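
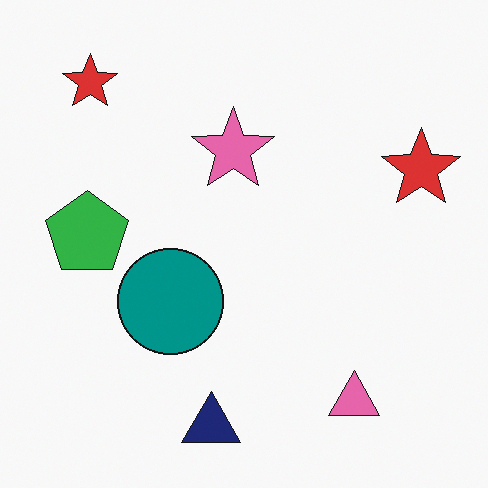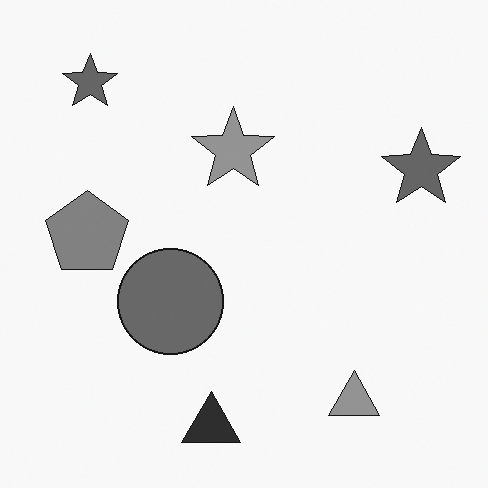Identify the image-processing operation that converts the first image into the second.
The second image is the first converted to grayscale.

All color is removed — every shape is now a shade of grey.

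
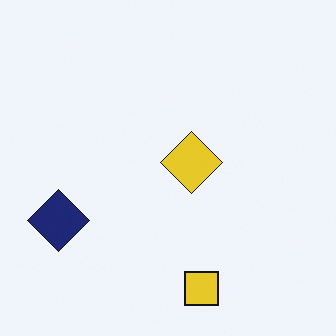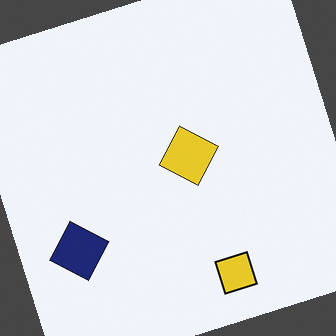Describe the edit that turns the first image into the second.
The transformation is: rotated counter-clockwise by a clearly visible amount.

Every shape is tilted by the same angle and the image corners show triangular fill wedges — a whole-image rotation by a non-right angle.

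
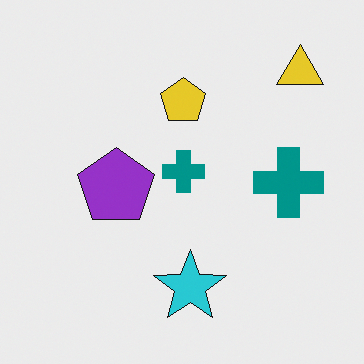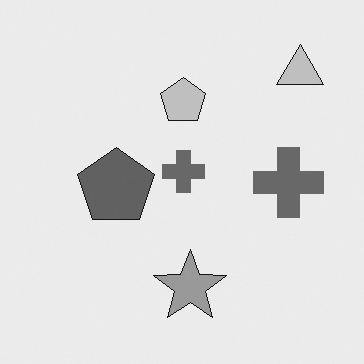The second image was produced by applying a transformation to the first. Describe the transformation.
Converted to grayscale.

All color is removed — every shape is now a shade of grey.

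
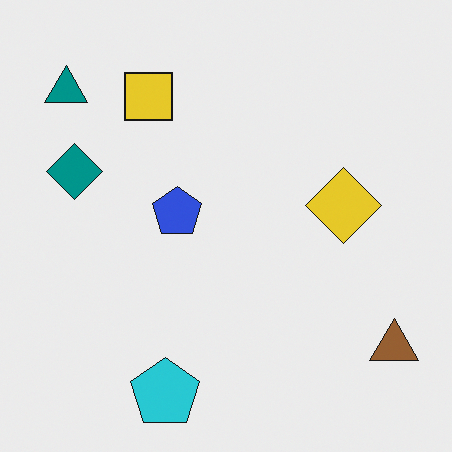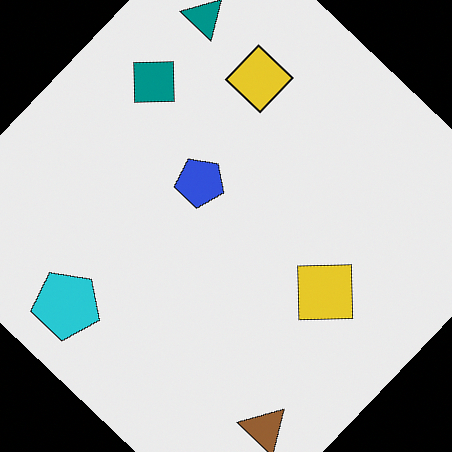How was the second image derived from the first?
This is the original image rotated clockwise by a large amount — several tens of degrees.

Every shape is tilted by the same angle and the image corners show triangular fill wedges — a whole-image rotation by a non-right angle.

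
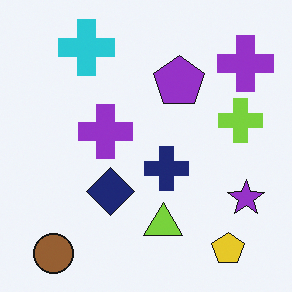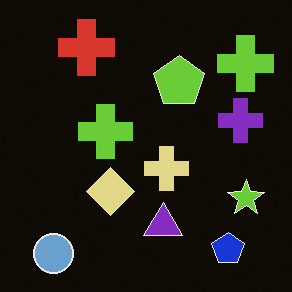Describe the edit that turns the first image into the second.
The transformation is: color-inverted (negative).

The light background has become dark and every shape's color is its complement — a photographic negative.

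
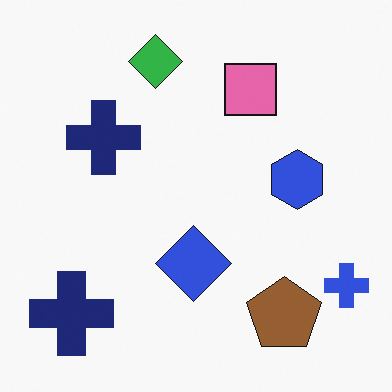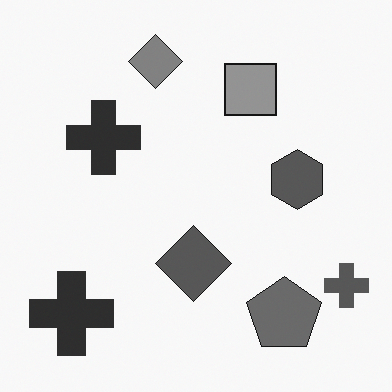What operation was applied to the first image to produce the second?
Converted to grayscale.

All color is removed — every shape is now a shade of grey.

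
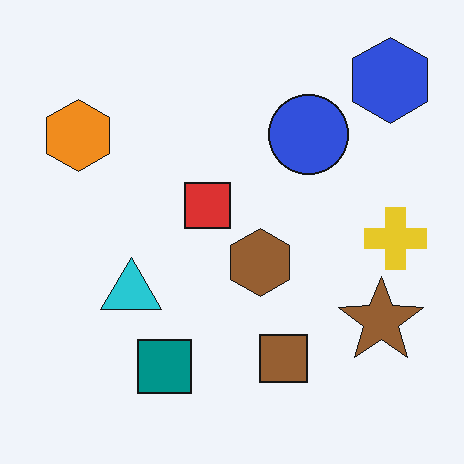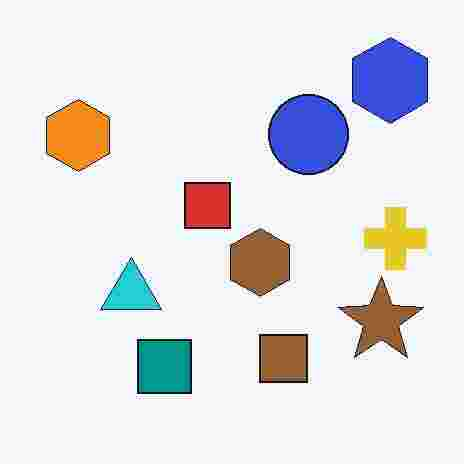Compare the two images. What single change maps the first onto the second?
This is the original image heavily JPEG-compressed with obvious blocking artifacts.

Blocky 8×8 compression artifacts appear around shape edges and the flat background shows ringing — characteristic JPEG degradation.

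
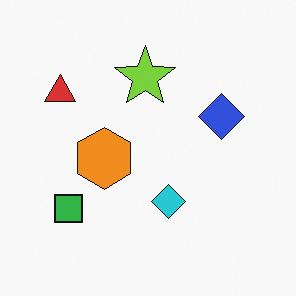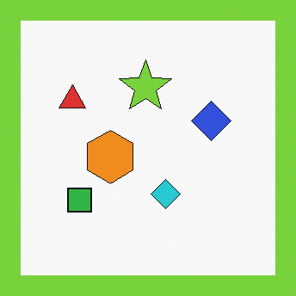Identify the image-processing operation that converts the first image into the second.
Framed with a lime border.

A solid lime frame runs around the edge of the second image, with the content slightly shrunk inside it.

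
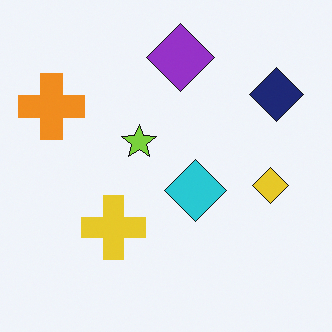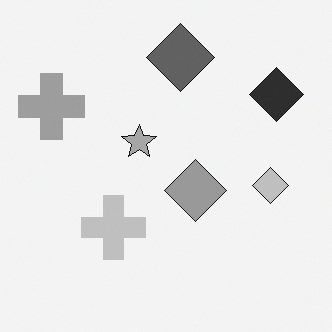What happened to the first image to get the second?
The image was converted to grayscale.

All color is removed — every shape is now a shade of grey.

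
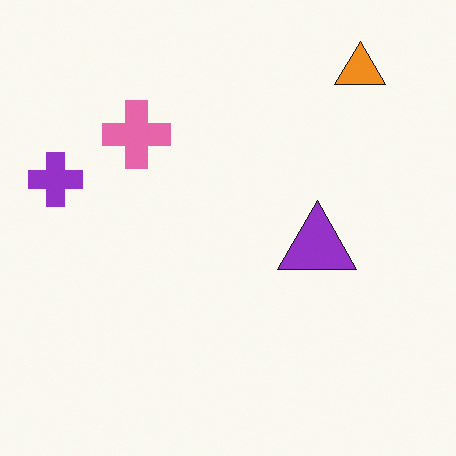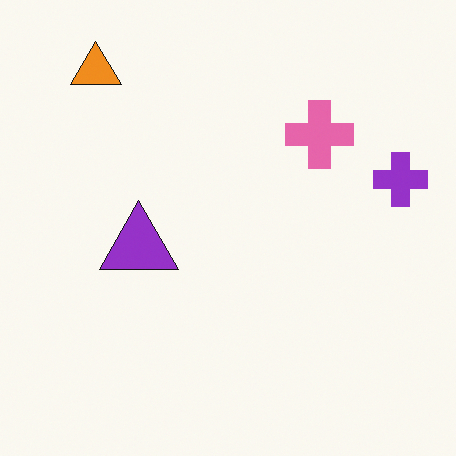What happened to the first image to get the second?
The image was flipped horizontally (left ↔ right).

The purple cross is in the left of the first image and the right of the second — shapes on opposite sides of the vertical midline have swapped in a mirror flip.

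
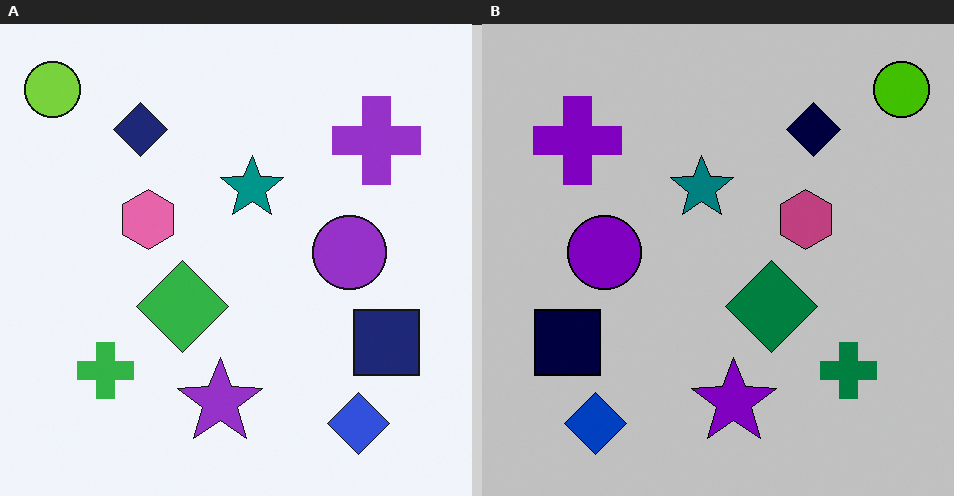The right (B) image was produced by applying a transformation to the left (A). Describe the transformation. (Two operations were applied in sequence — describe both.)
This is the original image flipped horizontally (left ↔ right), then heavily posterized to just a handful of flat colors.

The lime circle is in the top-left of the left (A) image and the top-right of the right (B) — shapes on opposite sides of the vertical midline have swapped in a mirror flip. Each flat color has snapped to a coarser quantized level — most visibly, the near-white background has dropped to a flat grey.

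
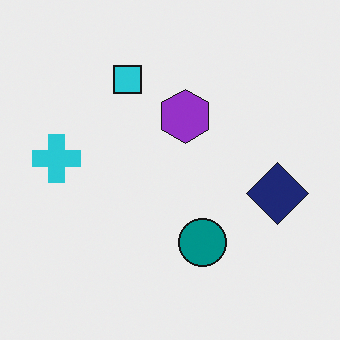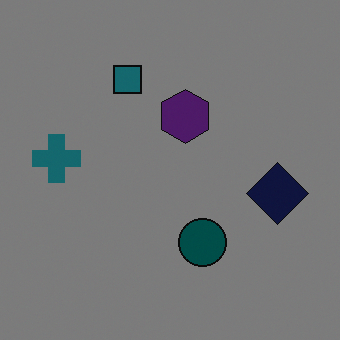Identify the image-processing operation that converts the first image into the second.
The image was substantially darkened.

Every pixel — background and shapes alike — is uniformly darkened.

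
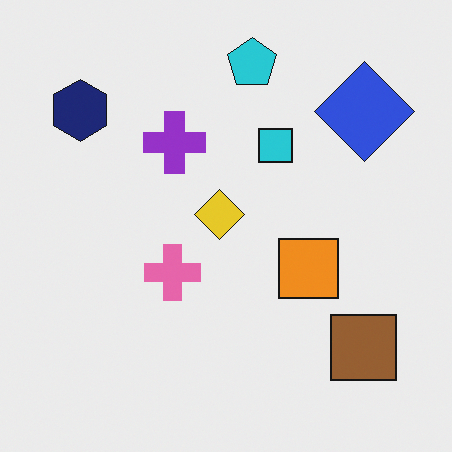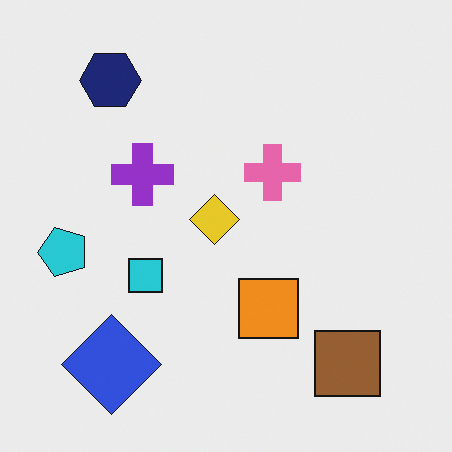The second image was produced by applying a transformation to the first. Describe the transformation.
It was transposed (reflected across the top-left ↔ bottom-right diagonal).

Shapes have swapped their row and column positions — what was in the top-right is now in the bottom-left — a diagonal reflection.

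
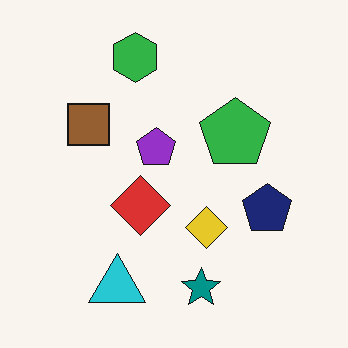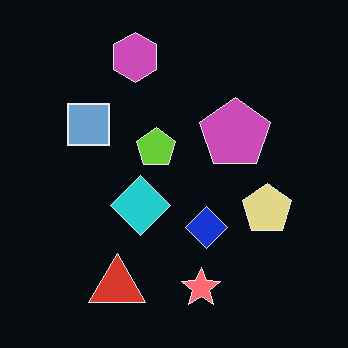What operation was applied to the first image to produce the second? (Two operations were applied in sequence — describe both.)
It was color-inverted (negative), then given moderate JPEG compression.

The light background has become dark and every shape's color is its complement — a photographic negative. Blocky 8×8 compression artifacts appear around shape edges and the flat background shows ringing — characteristic JPEG degradation.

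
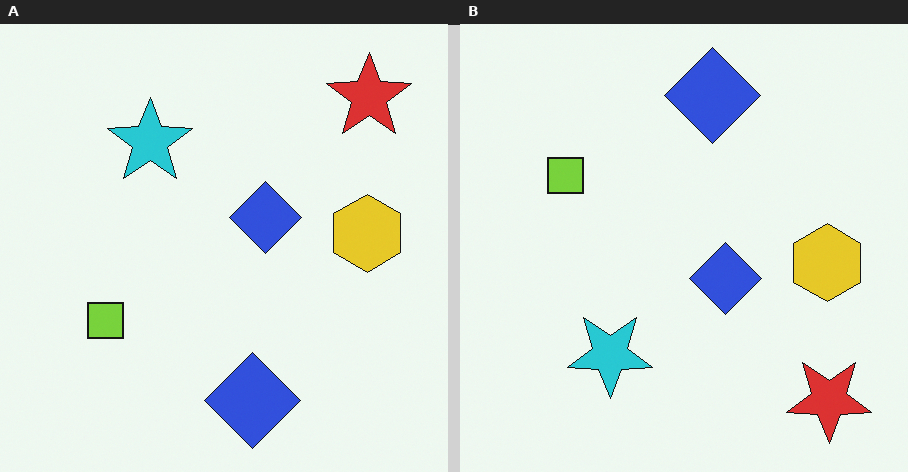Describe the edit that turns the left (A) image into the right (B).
This is the original image flipped vertically (top ↔ bottom).

The red star is in the top-right of the left (A) image and the bottom-right of the right (B) — shapes on opposite sides of the horizontal midline have swapped in a mirror flip.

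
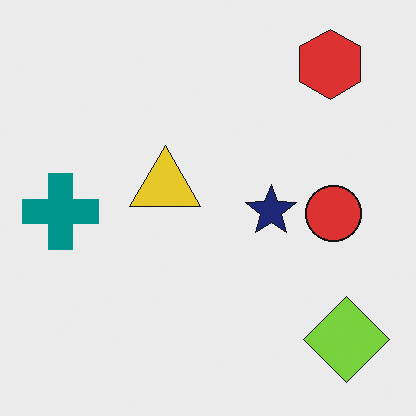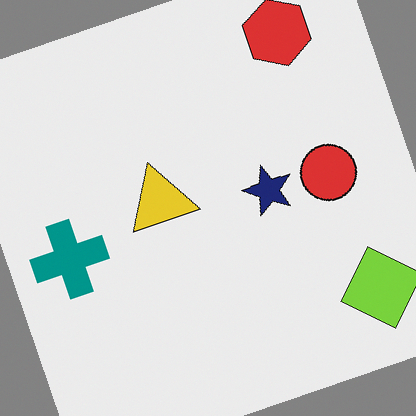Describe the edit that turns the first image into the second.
Rotated counter-clockwise by a moderate amount.

Every shape is tilted by the same angle and the image corners show triangular fill wedges — a whole-image rotation by a non-right angle.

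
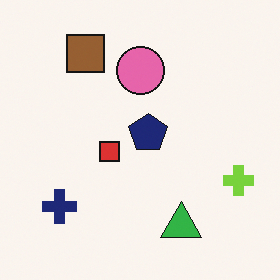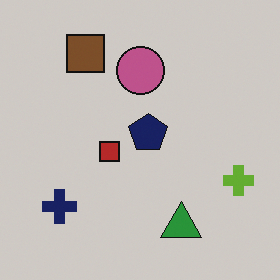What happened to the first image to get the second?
The transformation is: slightly darkened.

Every pixel — background and shapes alike — is uniformly darkened.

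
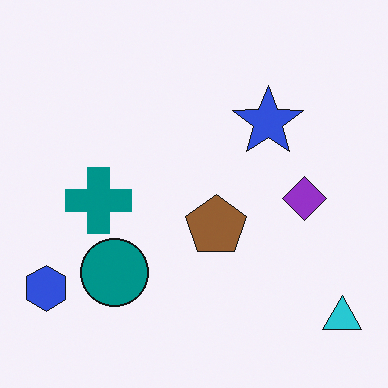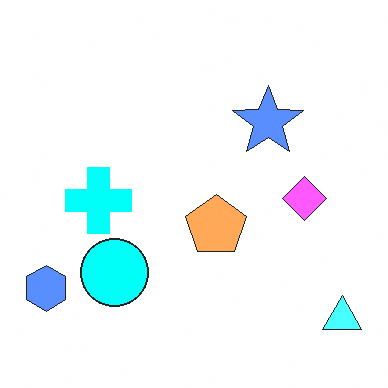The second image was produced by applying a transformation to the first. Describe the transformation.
The transformation is: noticeably brightened.

Every pixel — background and shapes alike — is uniformly brightened.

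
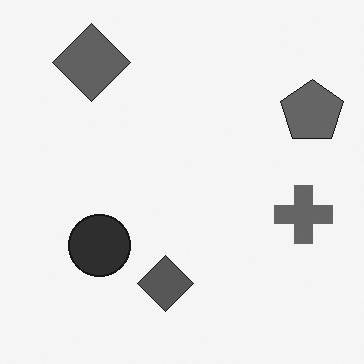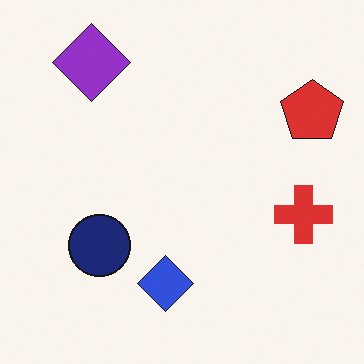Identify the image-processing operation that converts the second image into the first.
Converted to grayscale.

All color is removed — every shape is now a shade of grey.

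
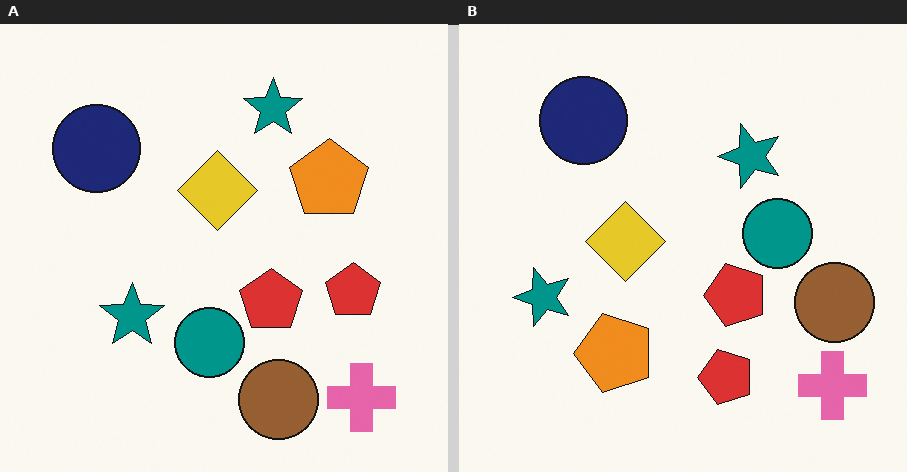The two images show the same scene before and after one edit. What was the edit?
This is the original image transposed (reflected across the top-left ↔ bottom-right diagonal).

Shapes have swapped their row and column positions — what was in the top-right is now in the bottom-left — a diagonal reflection.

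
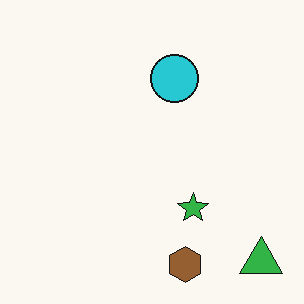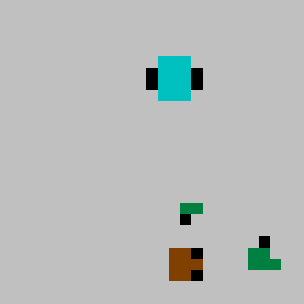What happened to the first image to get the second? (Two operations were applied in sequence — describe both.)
The image was heavily posterized to just a handful of flat colors, then heavily pixelated into large blocks.

Each flat color has snapped to a coarser quantized level — most visibly, the near-white background has dropped to a flat grey. Shapes are reduced to large square blocks; fine edges and outlines are lost — a downscale-then-upscale (mosaic) effect.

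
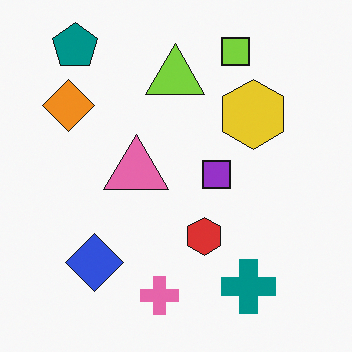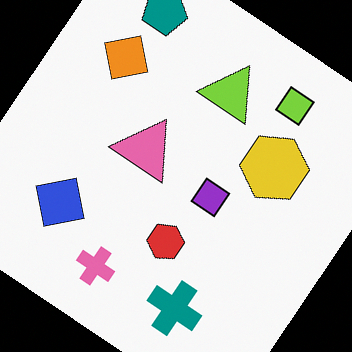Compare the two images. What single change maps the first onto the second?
The second image is the first rotated clockwise by a large amount — several tens of degrees.

Every shape is tilted by the same angle and the image corners show triangular fill wedges — a whole-image rotation by a non-right angle.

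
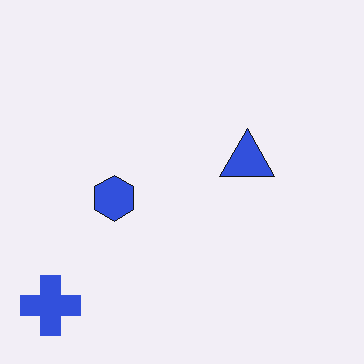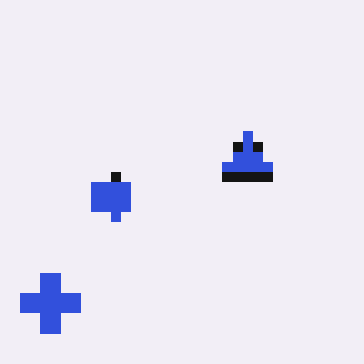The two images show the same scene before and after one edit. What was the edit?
The transformation is: heavily pixelated into large blocks.

Shapes are reduced to large square blocks; fine edges and outlines are lost — a downscale-then-upscale (mosaic) effect.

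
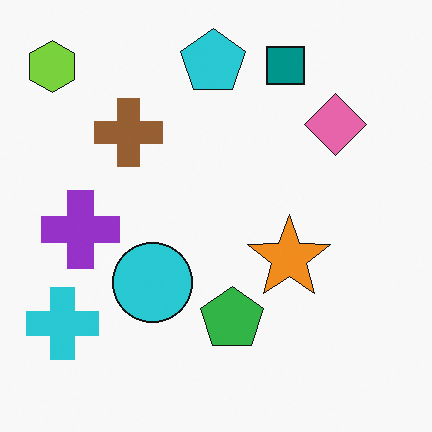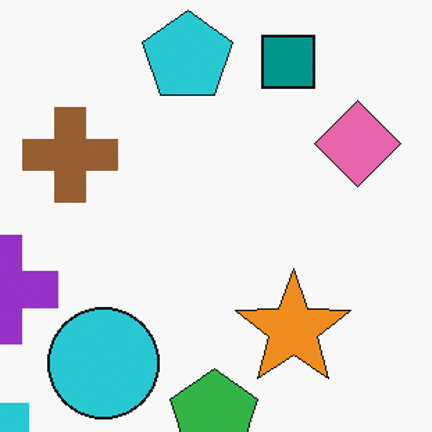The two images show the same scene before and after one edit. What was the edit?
It was cropped to a modestly smaller region and rescaled.

The visible shapes are larger and the field of view is narrower; shapes near the original edges may be partly or wholly outside the frame — a crop-and-rescale.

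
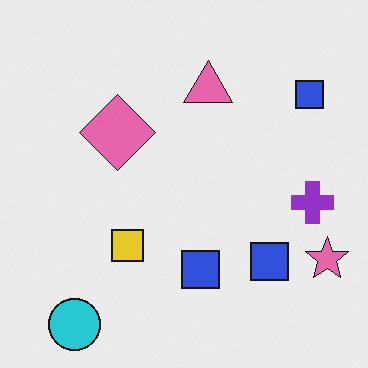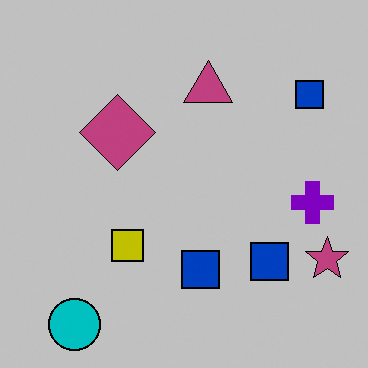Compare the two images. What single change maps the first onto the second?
The transformation is: aggressively posterized.

Each flat color has snapped to a coarser quantized level — most visibly, the near-white background has dropped to a flat grey.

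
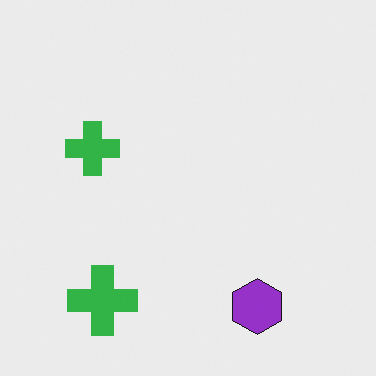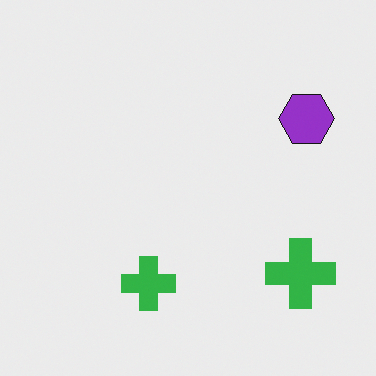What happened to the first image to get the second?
This is the original image rotated 90° counter-clockwise.

The purple hexagon sits in the bottom-right of the first image and the top-right of the second — consistent with a whole-image 90° counter-clockwise rotation.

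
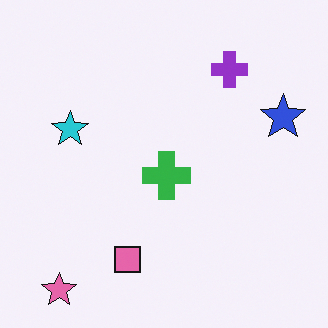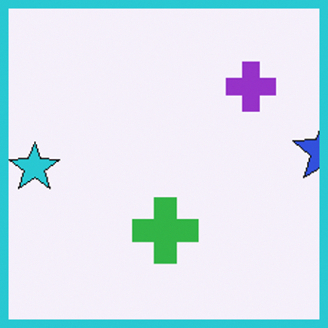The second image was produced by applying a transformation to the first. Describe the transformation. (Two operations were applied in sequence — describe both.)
The second image is the first cropped to a modestly smaller region and rescaled, then framed with a cyan border.

The visible shapes are larger and the field of view is narrower; shapes near the original edges may be partly or wholly outside the frame — a crop-and-rescale. A solid cyan frame runs around the edge of the second image, with the content slightly shrunk inside it.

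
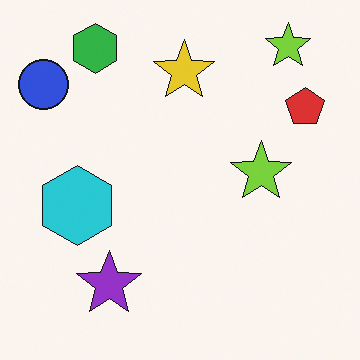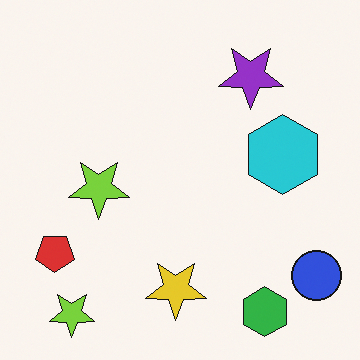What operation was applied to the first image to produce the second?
Rotated 180°.

The blue circle sits in the top-left of the first image and the bottom-right of the second — consistent with a whole-image 180° rotation.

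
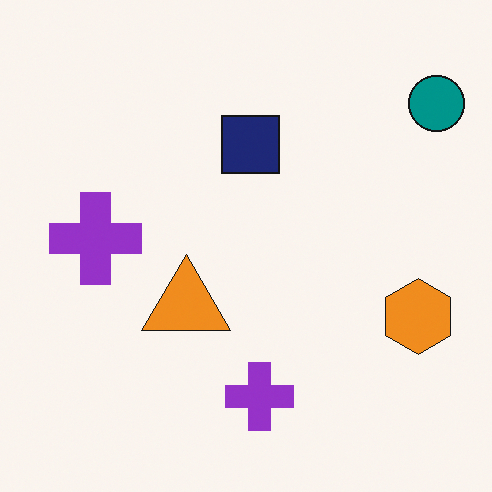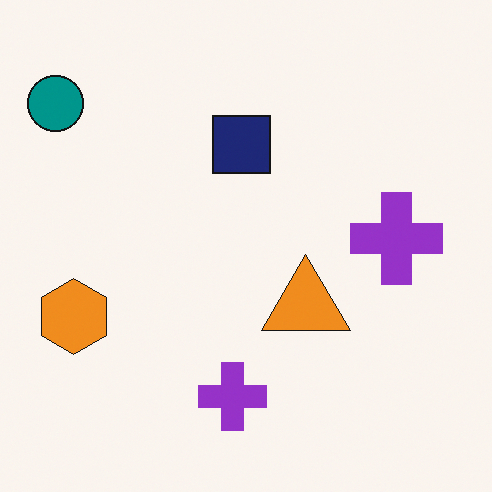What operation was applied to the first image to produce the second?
The image was flipped horizontally (left ↔ right).

The teal circle is in the top-right of the first image and the top-left of the second — shapes on opposite sides of the vertical midline have swapped in a mirror flip.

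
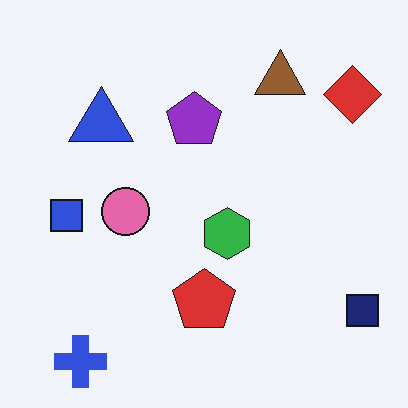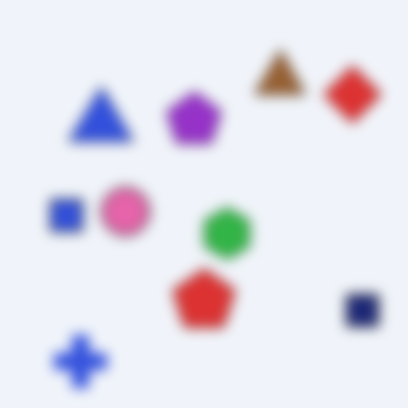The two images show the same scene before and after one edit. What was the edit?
The image was heavily blurred.

Shape edges and outlines are uniformly softened across the whole image.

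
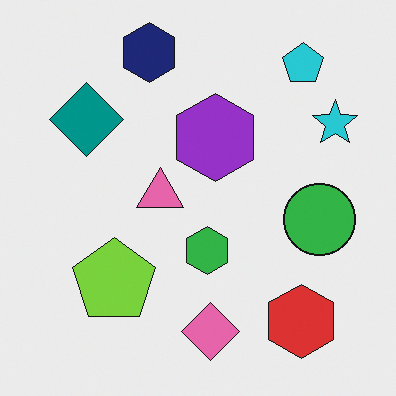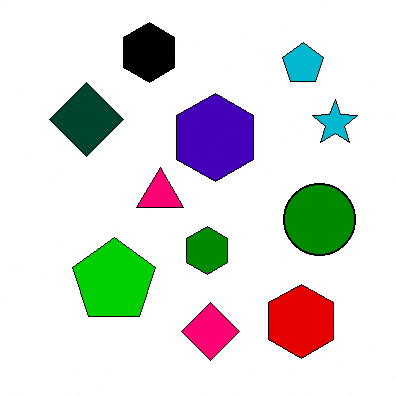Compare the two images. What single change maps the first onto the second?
The transformation is: given much higher contrast.

Tones are pushed away from mid-grey across the whole image — a global contrast change.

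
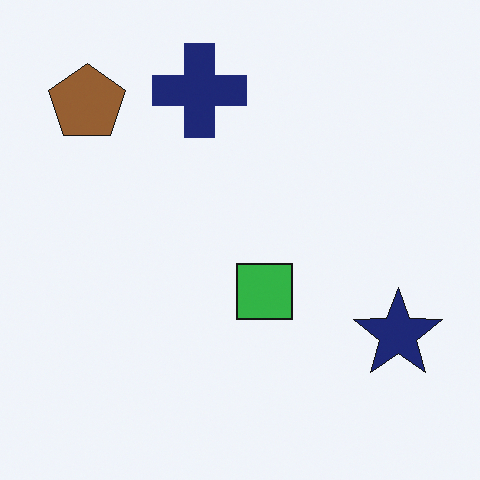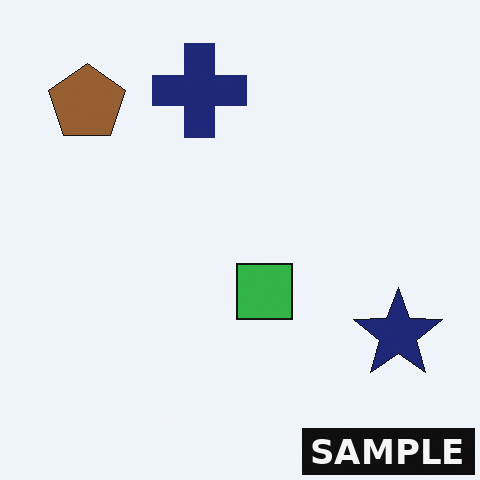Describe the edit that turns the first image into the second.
It was watermarked with the text "SAMPLE" in the lower-right corner.

A dark label reading "SAMPLE" appears in the lower-right corner.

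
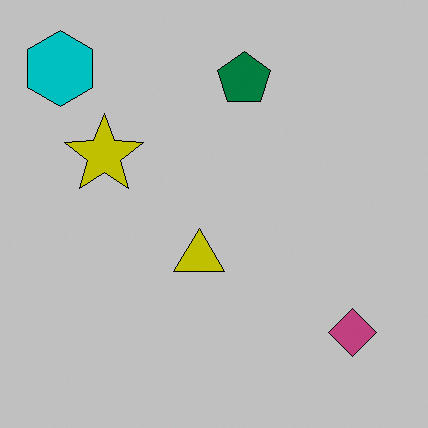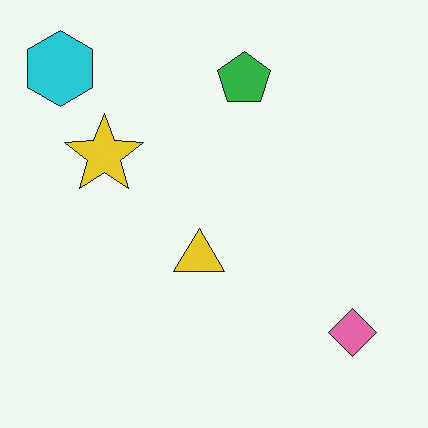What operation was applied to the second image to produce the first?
Aggressively posterized.

Each flat color has snapped to a coarser quantized level — most visibly, the near-white background has dropped to a flat grey.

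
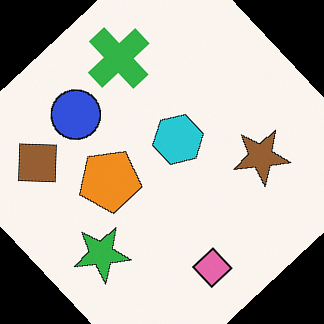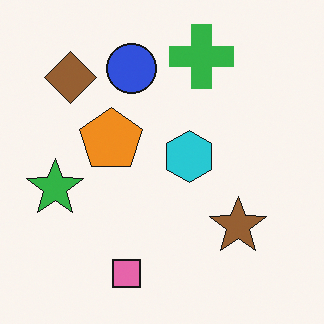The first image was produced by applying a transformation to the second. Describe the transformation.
The image was rotated counter-clockwise by a large amount — several tens of degrees.

Every shape is tilted by the same angle and the image corners show triangular fill wedges — a whole-image rotation by a non-right angle.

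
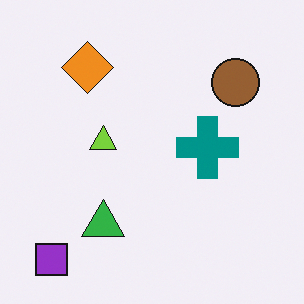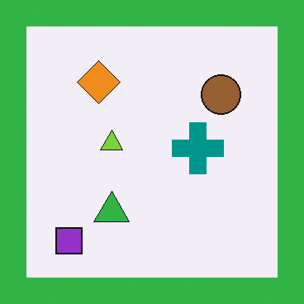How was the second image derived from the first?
This is the original image framed with a green border.

A solid green frame runs around the edge of the second image, with the content slightly shrunk inside it.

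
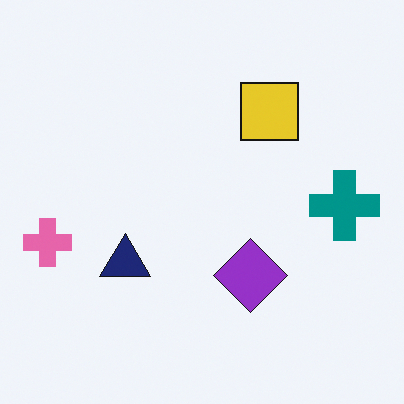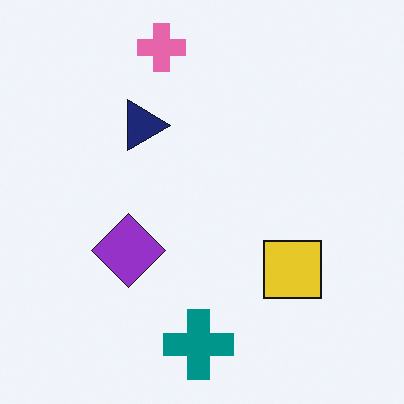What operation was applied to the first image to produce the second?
The image was rotated 90° clockwise.

The pink cross sits in the left of the first image and the top of the second — consistent with a whole-image 90° clockwise rotation.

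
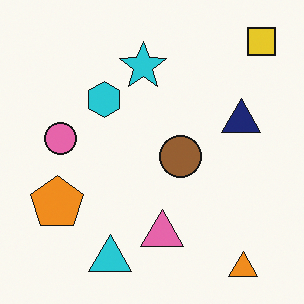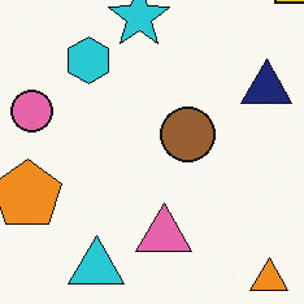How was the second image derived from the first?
This is the original image cropped to a modestly smaller region and rescaled.

The visible shapes are larger and the field of view is narrower; shapes near the original edges may be partly or wholly outside the frame — a crop-and-rescale.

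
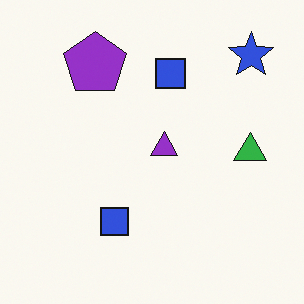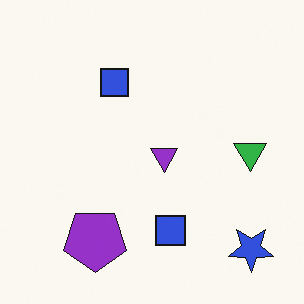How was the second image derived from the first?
The image was flipped vertically (top ↔ bottom).

The blue star is in the top-right of the first image and the bottom-right of the second — shapes on opposite sides of the horizontal midline have swapped in a mirror flip.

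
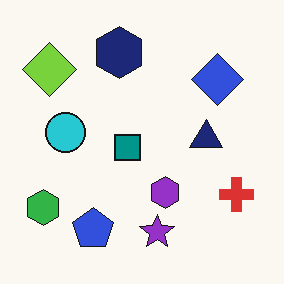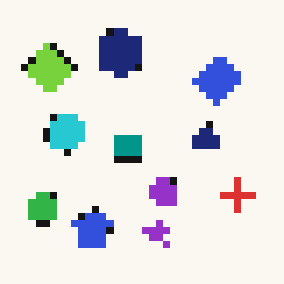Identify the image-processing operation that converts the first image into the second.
Moderately pixelated.

Shapes are reduced to large square blocks; fine edges and outlines are lost — a downscale-then-upscale (mosaic) effect.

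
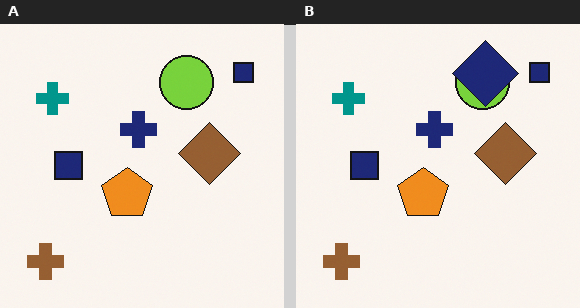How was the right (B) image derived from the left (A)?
The transformation is: overlaid with an additional navy diamond.

A navy diamond appears in the right (B) image that is absent from the left (A).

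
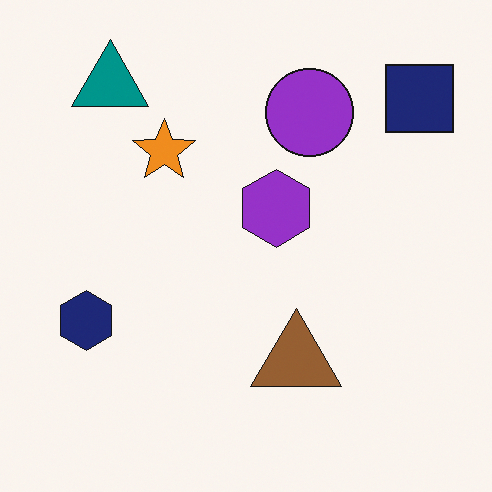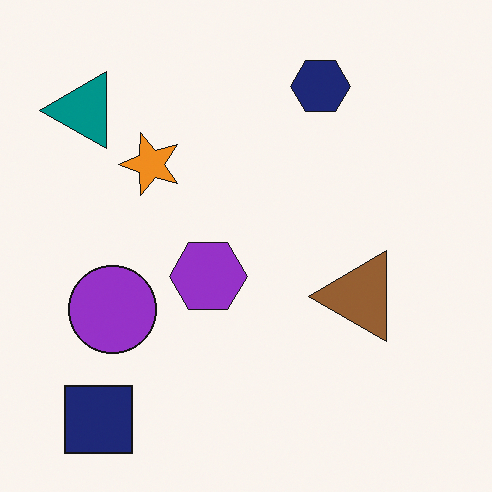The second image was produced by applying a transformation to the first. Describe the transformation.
The image was transposed (reflected across the top-left ↔ bottom-right diagonal).

Shapes have swapped their row and column positions — what was in the top-right is now in the bottom-left — a diagonal reflection.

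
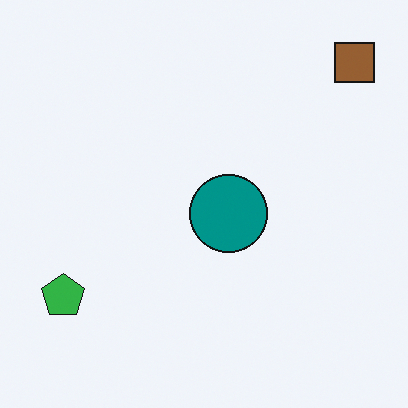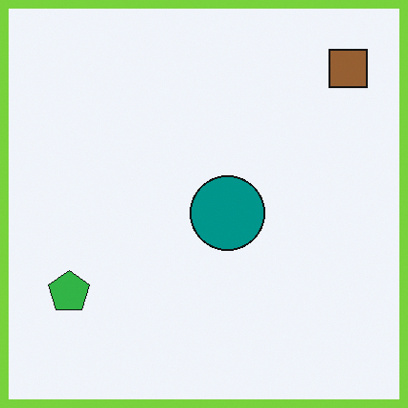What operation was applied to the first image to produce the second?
The second image is the first framed with a lime border.

A solid lime frame runs around the edge of the second image, with the content slightly shrunk inside it.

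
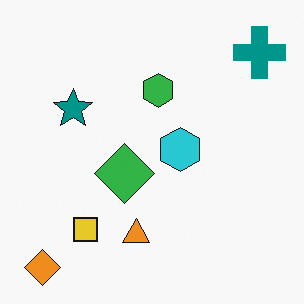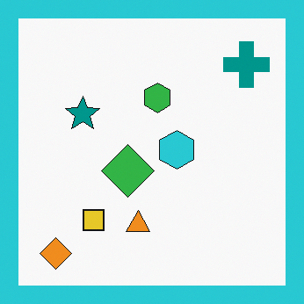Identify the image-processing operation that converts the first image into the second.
The image was framed with a cyan border.

A solid cyan frame runs around the edge of the second image, with the content slightly shrunk inside it.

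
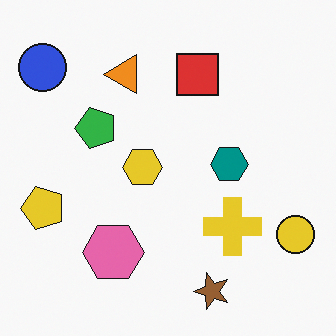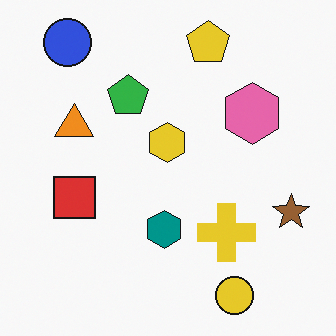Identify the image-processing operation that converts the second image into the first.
The image was transposed (reflected across the top-left ↔ bottom-right diagonal).

Shapes have swapped their row and column positions — what was in the top-right is now in the bottom-left — a diagonal reflection.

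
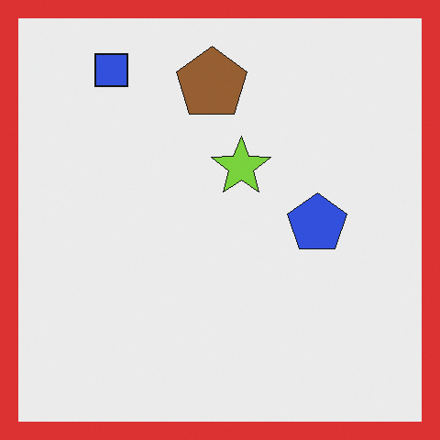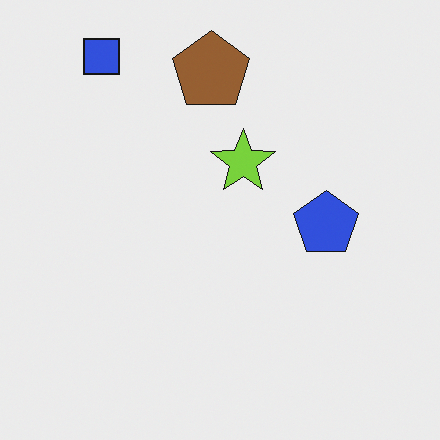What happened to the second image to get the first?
The transformation is: framed with a red border.

A solid red frame runs around the edge of the first image, with the content slightly shrunk inside it.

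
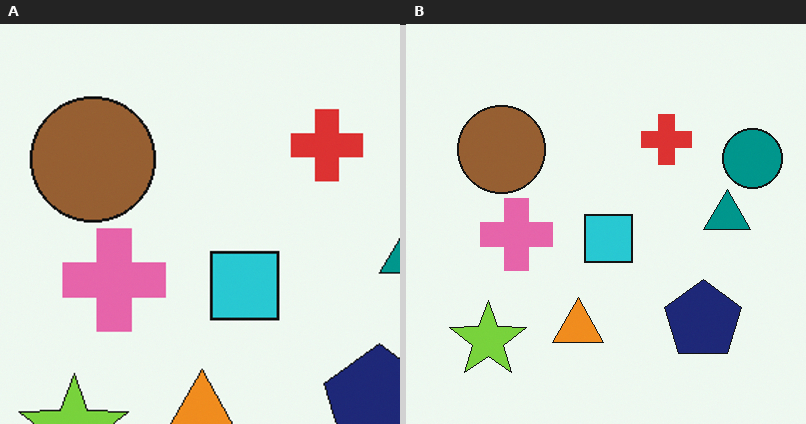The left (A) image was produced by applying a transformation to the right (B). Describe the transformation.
The transformation is: cropped slightly and scaled back up.

The visible shapes are larger and the field of view is narrower; shapes near the original edges may be partly or wholly outside the frame — a crop-and-rescale.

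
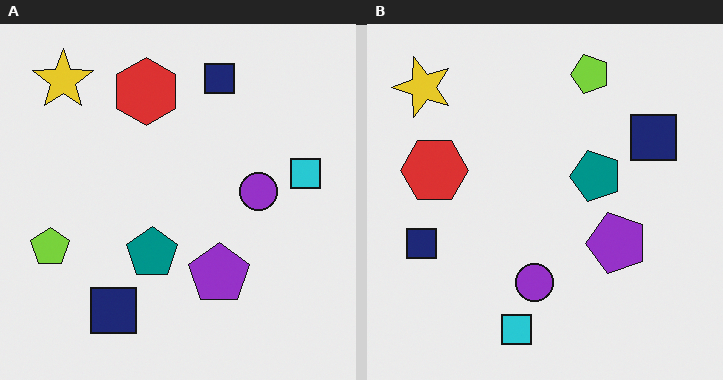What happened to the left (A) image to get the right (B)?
This is the original image transposed (reflected across the top-left ↔ bottom-right diagonal).

Shapes have swapped their row and column positions — what was in the top-right is now in the bottom-left — a diagonal reflection.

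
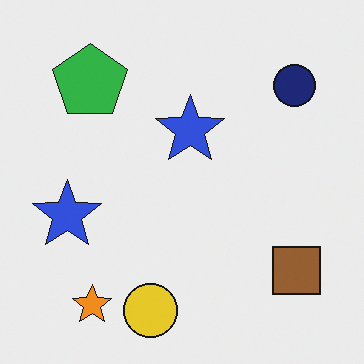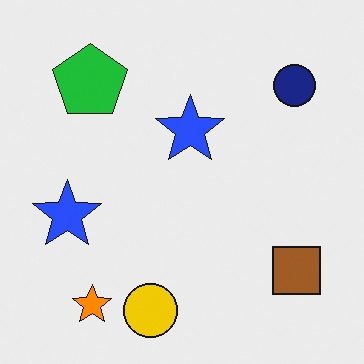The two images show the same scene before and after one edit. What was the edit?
It was slightly oversaturated.

All colors are more vivid — a global saturation change.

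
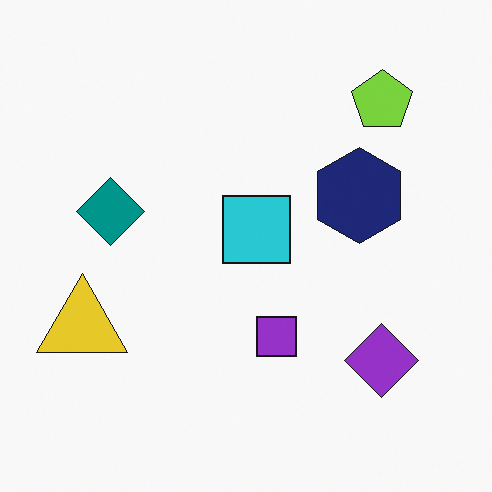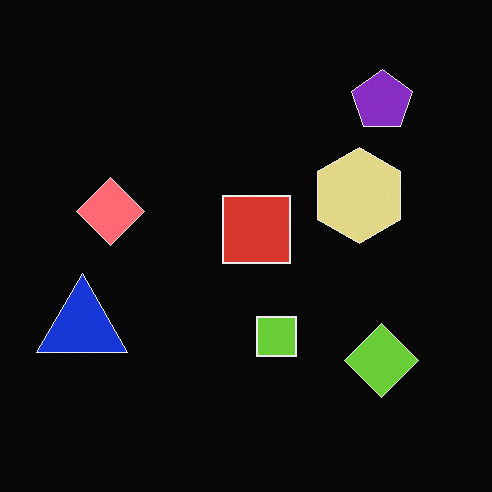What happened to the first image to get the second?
Color-inverted (negative).

The light background has become dark and every shape's color is its complement — a photographic negative.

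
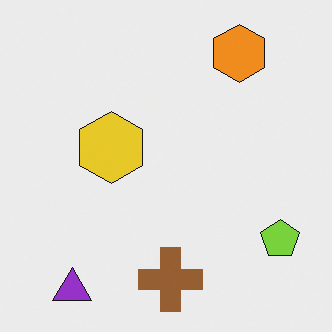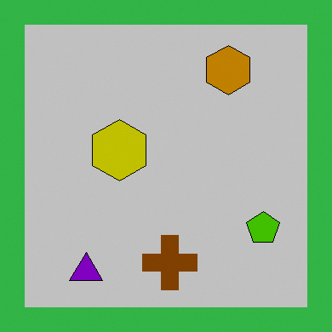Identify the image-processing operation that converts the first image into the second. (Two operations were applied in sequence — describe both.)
The transformation is: aggressively posterized, then framed with a green border.

Each flat color has snapped to a coarser quantized level — most visibly, the near-white background has dropped to a flat grey. A solid green frame runs around the edge of the second image, with the content slightly shrunk inside it.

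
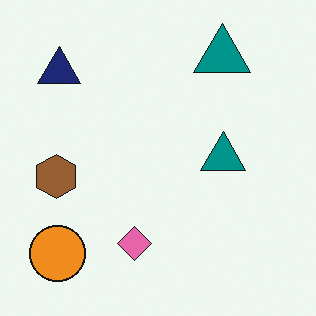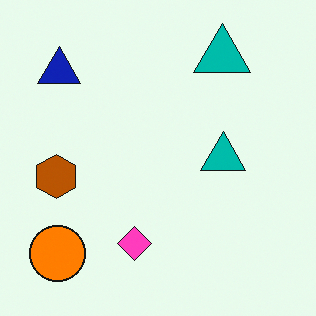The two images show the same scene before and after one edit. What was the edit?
This is the original image made much more vivid (saturation change).

All colors are more vivid — a global saturation change.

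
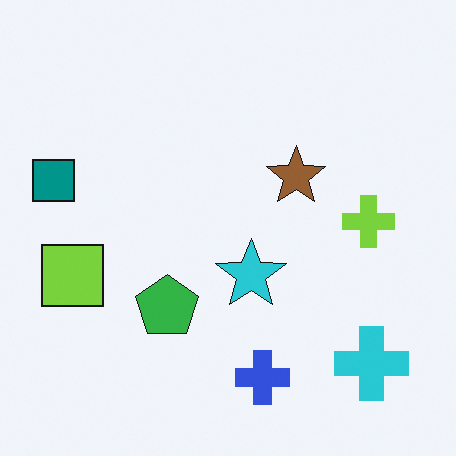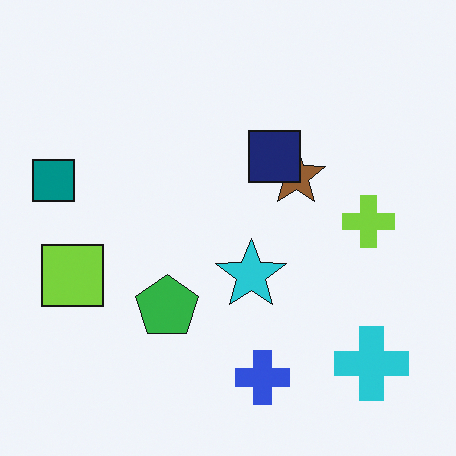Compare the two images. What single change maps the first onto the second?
The transformation is: overlaid with an additional navy square.

A navy square appears in the second image that is absent from the first.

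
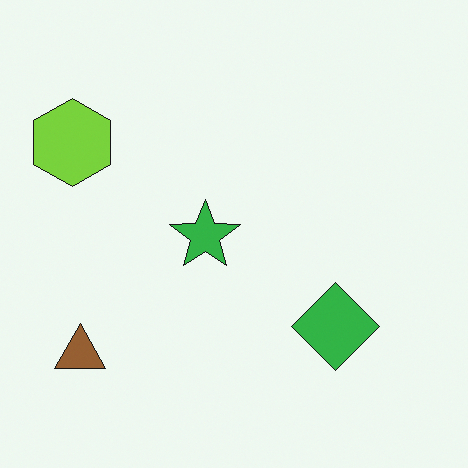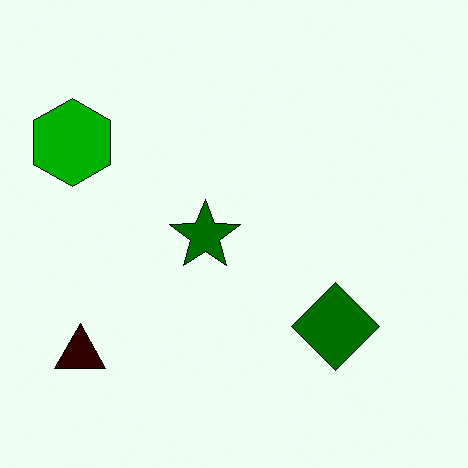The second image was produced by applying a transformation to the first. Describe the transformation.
It was boosted in contrast.

Tones are pushed away from mid-grey across the whole image — a global contrast change.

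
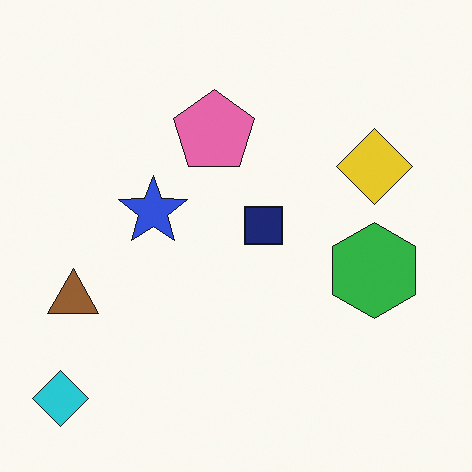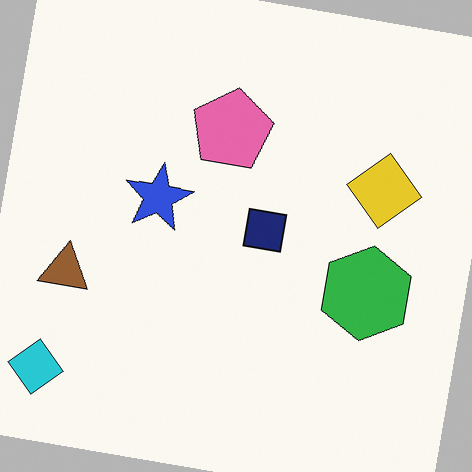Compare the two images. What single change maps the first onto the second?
The second image is the first rotated clockwise by a small amount.

Every shape is tilted by the same angle and the image corners show triangular fill wedges — a whole-image rotation by a non-right angle.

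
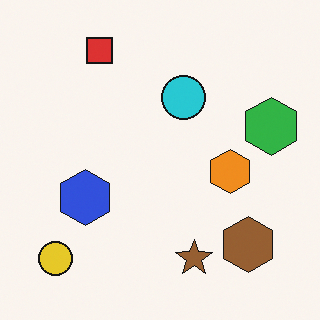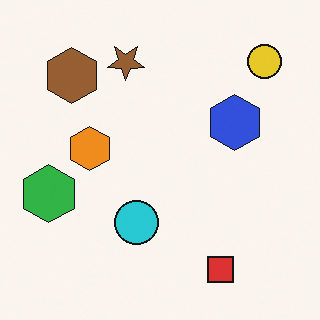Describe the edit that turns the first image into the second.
It was rotated 180°.

The yellow circle sits in the bottom-left of the first image and the top-right of the second — consistent with a whole-image 180° rotation.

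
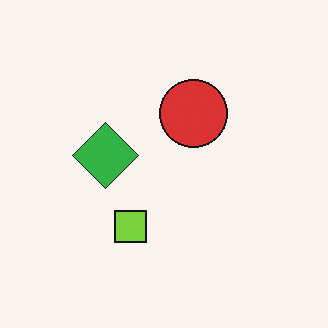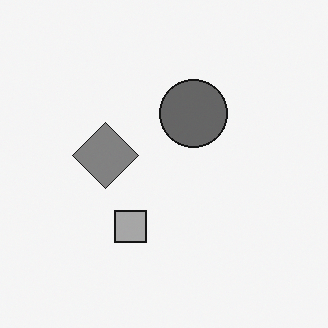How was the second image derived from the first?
The transformation is: converted to grayscale.

All color is removed — every shape is now a shade of grey.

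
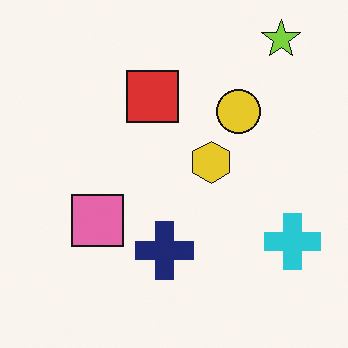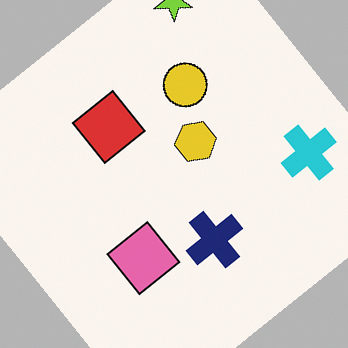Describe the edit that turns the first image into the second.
Rotated counter-clockwise by a large amount — several tens of degrees.

Every shape is tilted by the same angle and the image corners show triangular fill wedges — a whole-image rotation by a non-right angle.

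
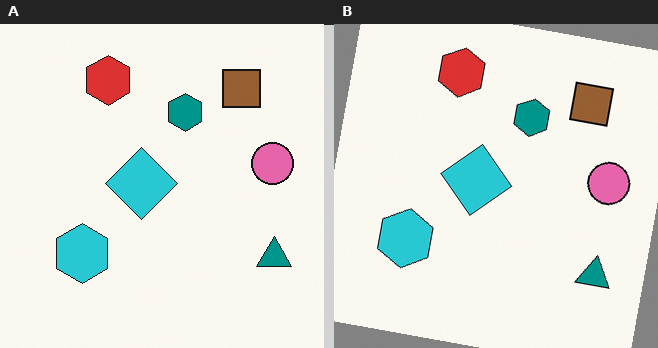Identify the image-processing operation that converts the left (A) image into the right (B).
The image was rotated clockwise by a small amount.

Every shape is tilted by the same angle and the image corners show triangular fill wedges — a whole-image rotation by a non-right angle.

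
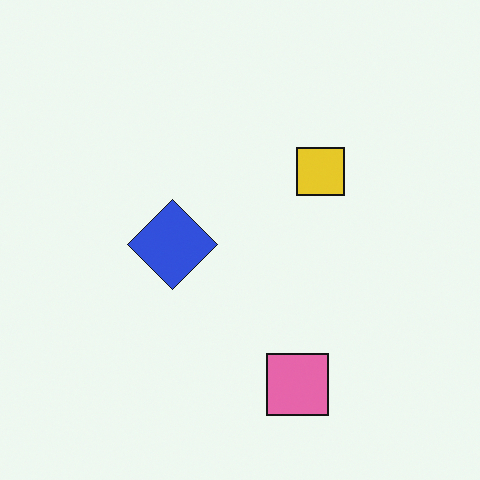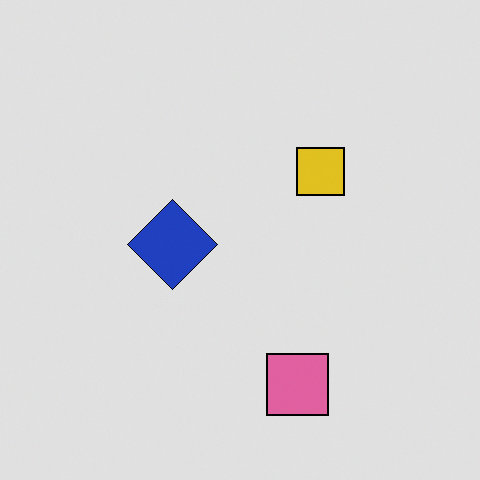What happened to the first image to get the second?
The transformation is: moderately posterized.

Each flat color has snapped to a coarser quantized level — most visibly, the near-white background has dropped to a flat grey.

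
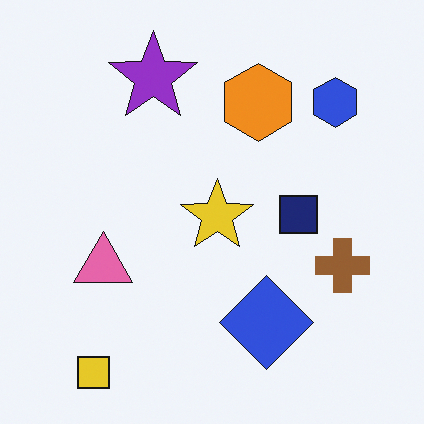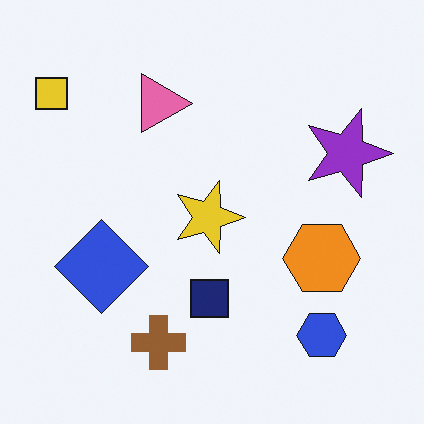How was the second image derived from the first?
It was rotated 90° clockwise.

The yellow square sits in the bottom-left of the first image and the top-left of the second — consistent with a whole-image 90° clockwise rotation.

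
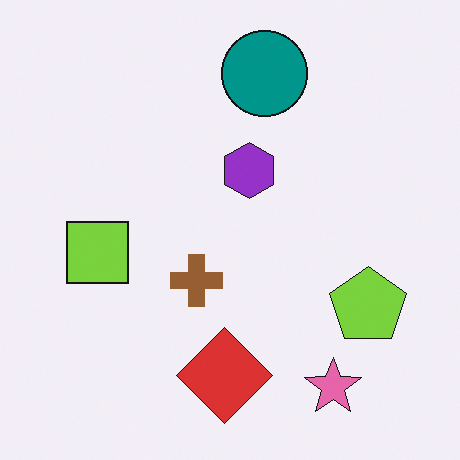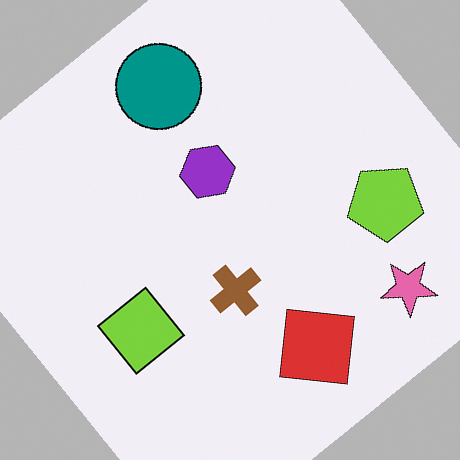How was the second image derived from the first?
The transformation is: rotated counter-clockwise by a large amount — several tens of degrees.

Every shape is tilted by the same angle and the image corners show triangular fill wedges — a whole-image rotation by a non-right angle.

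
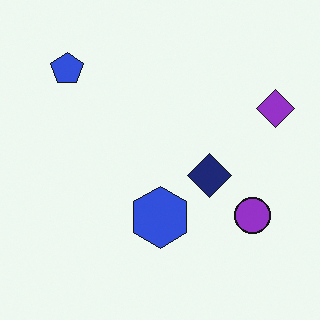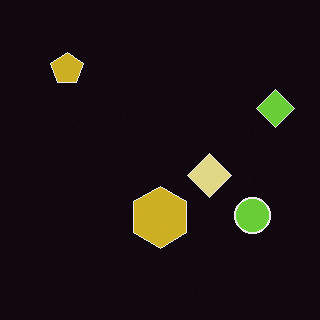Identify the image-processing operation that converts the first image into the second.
It was color-inverted (negative).

The light background has become dark and every shape's color is its complement — a photographic negative.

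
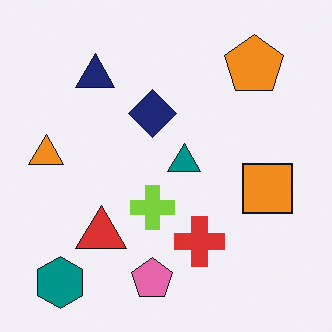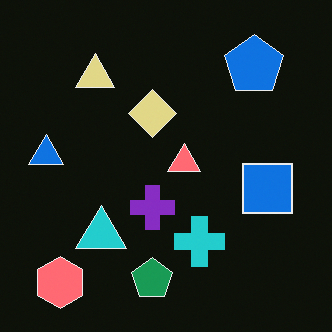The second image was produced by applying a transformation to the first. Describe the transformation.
The transformation is: color-inverted (negative).

The light background has become dark and every shape's color is its complement — a photographic negative.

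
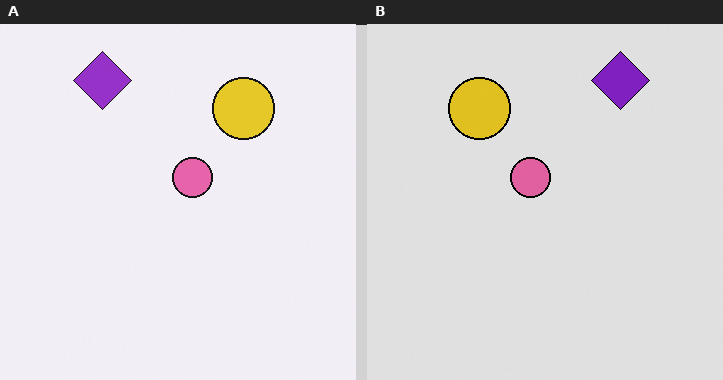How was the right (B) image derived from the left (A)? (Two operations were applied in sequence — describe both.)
The right (B) image is the left (A) flipped horizontally (left ↔ right), then moderately posterized.

The purple diamond is in the top-left of the left (A) image and the top-right of the right (B) — shapes on opposite sides of the vertical midline have swapped in a mirror flip. Each flat color has snapped to a coarser quantized level — most visibly, the near-white background has dropped to a flat grey.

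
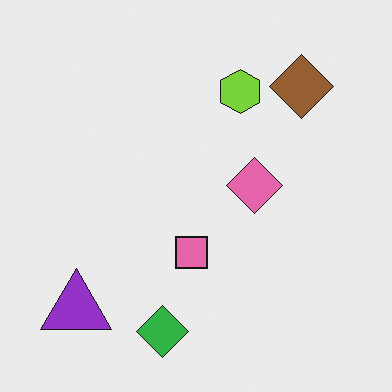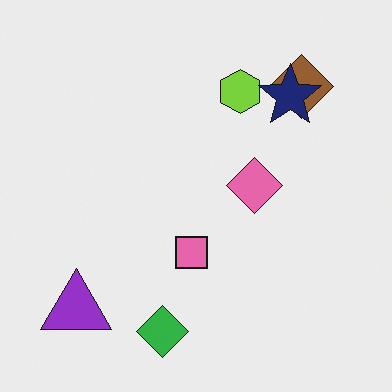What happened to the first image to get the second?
It was overlaid with an additional navy star.

A navy star appears in the second image that is absent from the first.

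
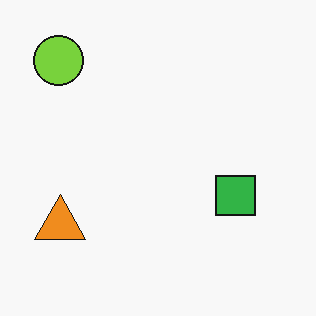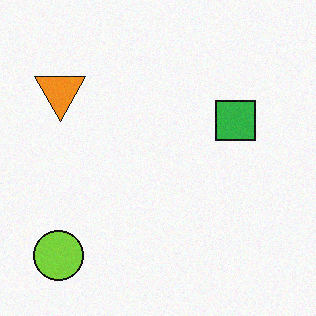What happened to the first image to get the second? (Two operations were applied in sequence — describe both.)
This is the original image flipped vertically (top ↔ bottom), then degraded with light additive noise.

The lime circle is in the top-left of the first image and the bottom-left of the second — shapes on opposite sides of the horizontal midline have swapped in a mirror flip. Random speckle covers the whole image, including the flat background.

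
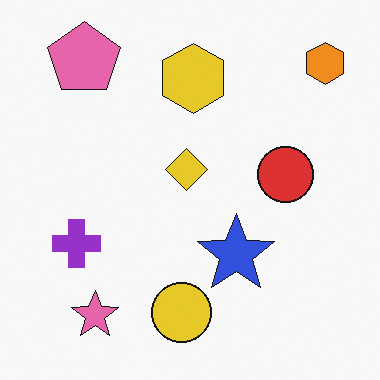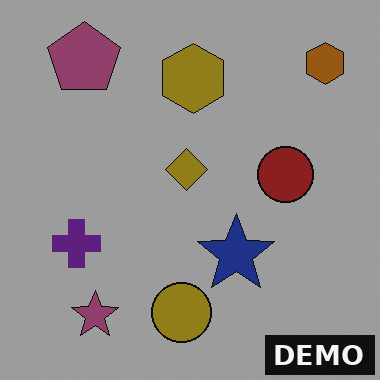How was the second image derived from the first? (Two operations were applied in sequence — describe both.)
Noticeably darkened, then watermarked with the text "DEMO" in the lower-right corner.

Every pixel — background and shapes alike — is uniformly darkened. A dark label reading "DEMO" appears in the lower-right corner.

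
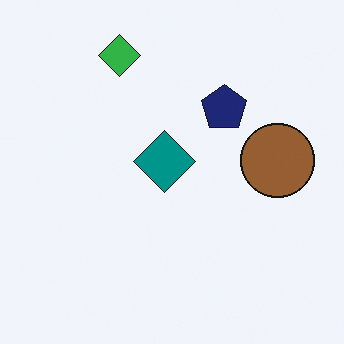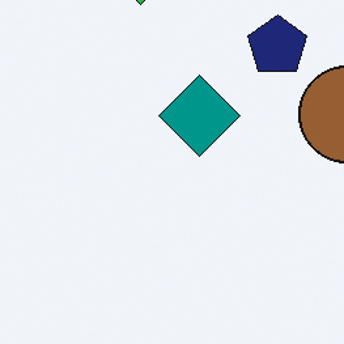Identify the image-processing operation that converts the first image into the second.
The second image is the first cropped slightly and scaled back up.

The visible shapes are larger and the field of view is narrower; shapes near the original edges may be partly or wholly outside the frame — a crop-and-rescale.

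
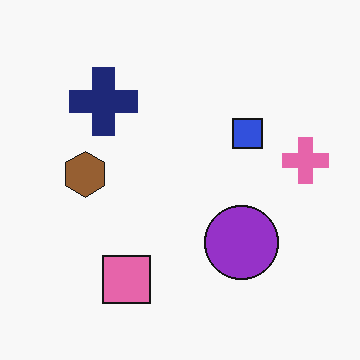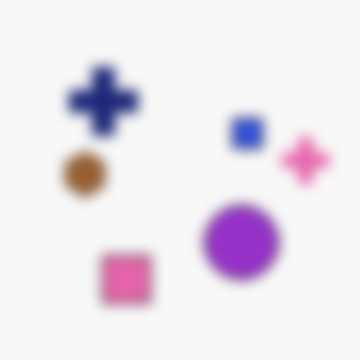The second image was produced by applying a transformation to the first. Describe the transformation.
This is the original image heavily blurred.

Shape edges and outlines are uniformly softened across the whole image.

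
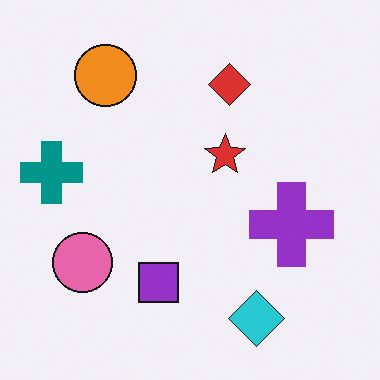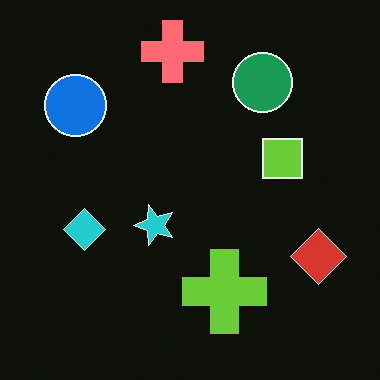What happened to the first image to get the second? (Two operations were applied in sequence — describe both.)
It was transposed (reflected across the top-left ↔ bottom-right diagonal), then color-inverted (negative).

Shapes have swapped their row and column positions — what was in the top-right is now in the bottom-left — a diagonal reflection. The light background has become dark and every shape's color is its complement — a photographic negative.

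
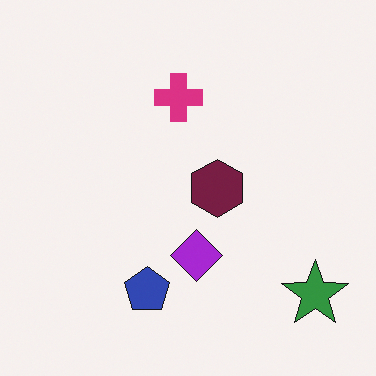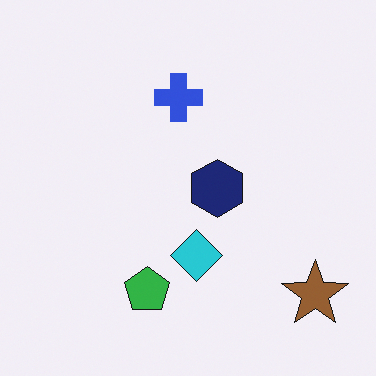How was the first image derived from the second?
The image was hue-shifted through roughly a third of the color wheel.

Every shape's color has rotated by the same amount around the hue wheel — a uniform hue shift.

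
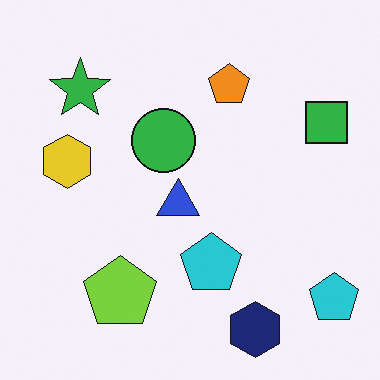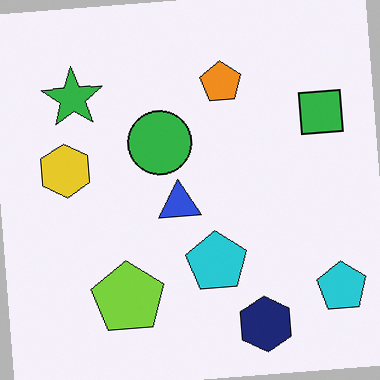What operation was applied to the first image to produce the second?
Rotated counter-clockwise by a few degrees.

Every shape is tilted by the same angle and the image corners show triangular fill wedges — a whole-image rotation by a non-right angle.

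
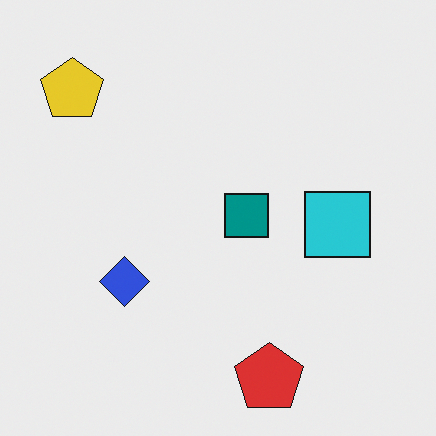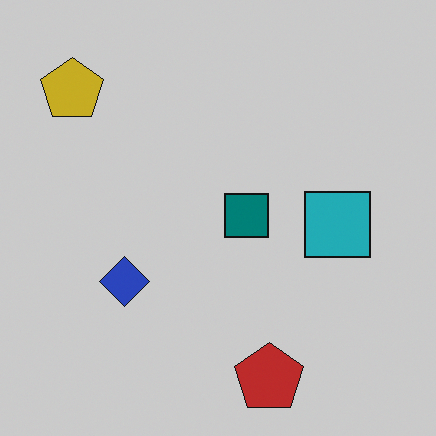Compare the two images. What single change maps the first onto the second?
Darkened a little.

Every pixel — background and shapes alike — is uniformly darkened.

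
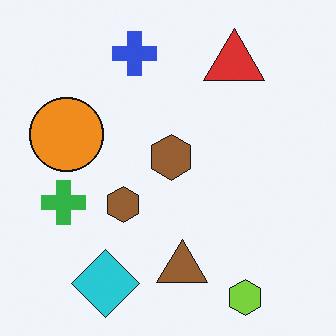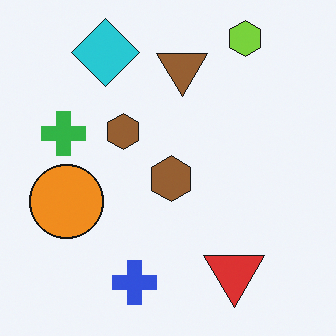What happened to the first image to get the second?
Flipped vertically (top ↔ bottom).

The lime hexagon is in the bottom-right of the first image and the top-right of the second — shapes on opposite sides of the horizontal midline have swapped in a mirror flip.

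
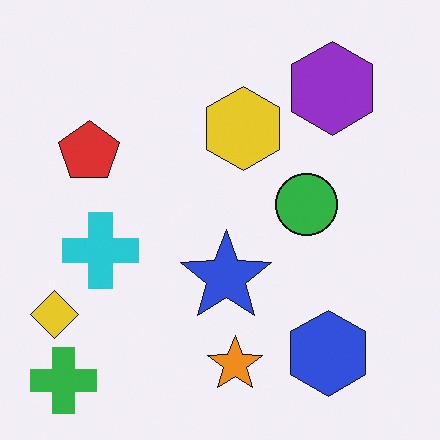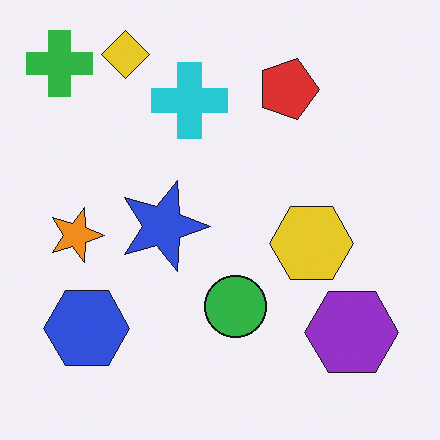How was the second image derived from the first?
It was rotated 90° clockwise.

The green cross sits in the bottom-left of the first image and the top-left of the second — consistent with a whole-image 90° clockwise rotation.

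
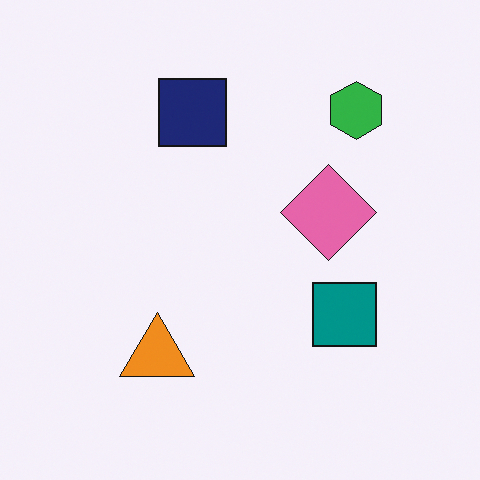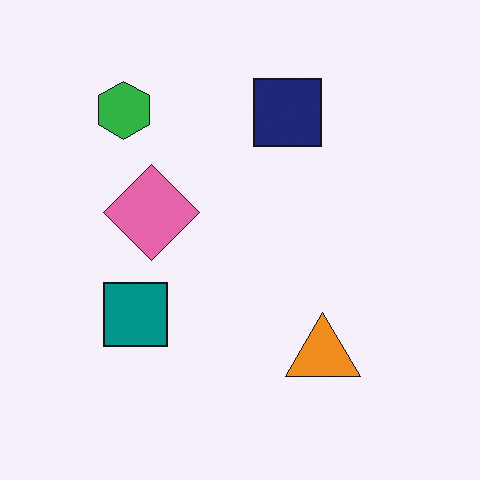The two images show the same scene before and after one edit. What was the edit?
It was flipped horizontally (left ↔ right).

The green hexagon is in the top-right of the first image and the top-left of the second — shapes on opposite sides of the vertical midline have swapped in a mirror flip.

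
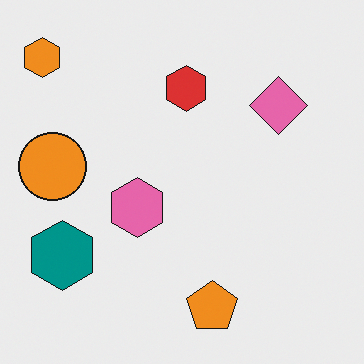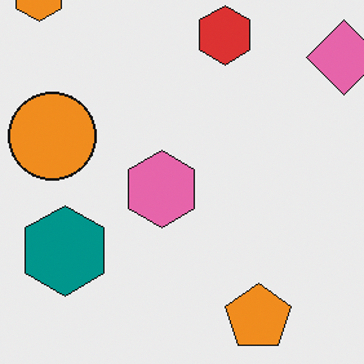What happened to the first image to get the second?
Cropped to a modestly smaller region and rescaled.

The visible shapes are larger and the field of view is narrower; shapes near the original edges may be partly or wholly outside the frame — a crop-and-rescale.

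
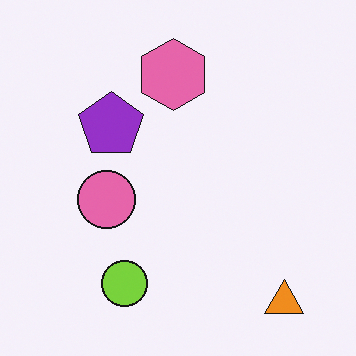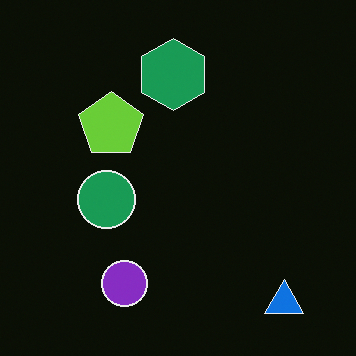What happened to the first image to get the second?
The transformation is: color-inverted (negative).

The light background has become dark and every shape's color is its complement — a photographic negative.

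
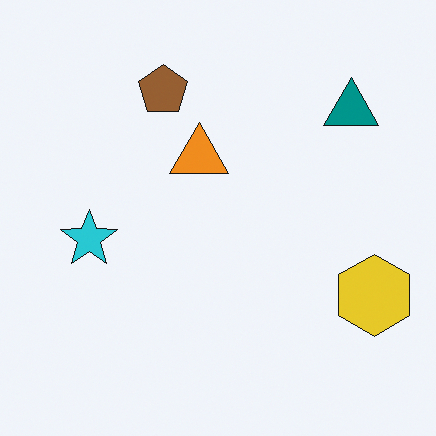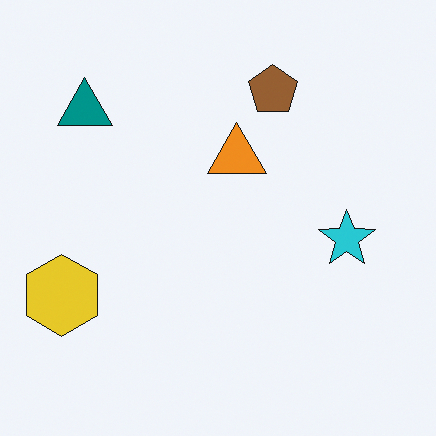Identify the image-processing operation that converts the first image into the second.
The image was flipped horizontally (left ↔ right).

The yellow hexagon is in the bottom-right of the first image and the bottom-left of the second — shapes on opposite sides of the vertical midline have swapped in a mirror flip.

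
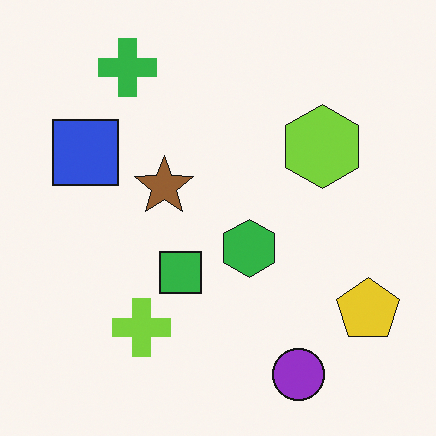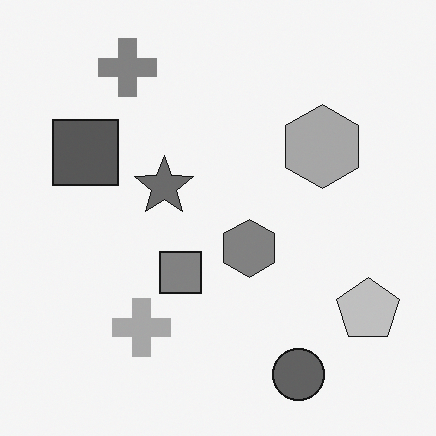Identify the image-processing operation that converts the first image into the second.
Converted to grayscale.

All color is removed — every shape is now a shade of grey.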